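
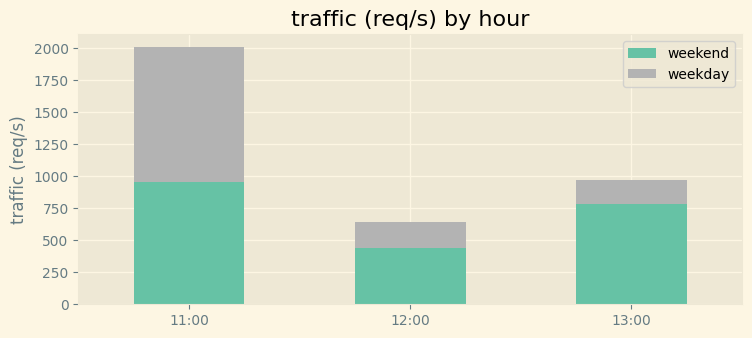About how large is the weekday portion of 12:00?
≈ 200

weekday top ≈ 600, bottom ≈ 400; segment ≈ 200.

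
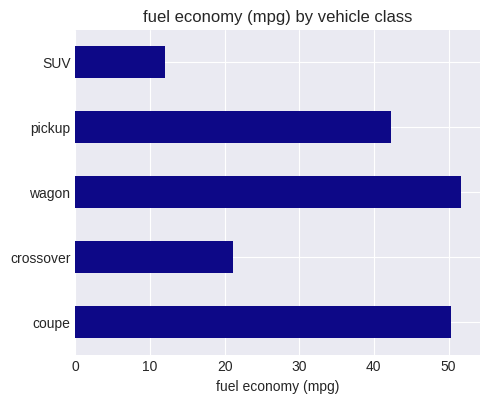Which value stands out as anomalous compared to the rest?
SUV

SUV ≈ 10; the rest sit between ≈ 20 and ≈ 50.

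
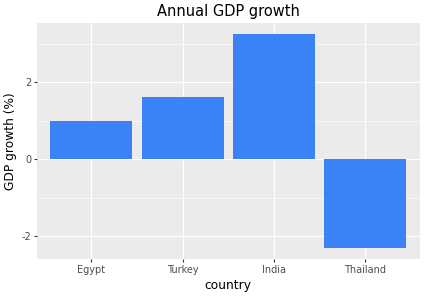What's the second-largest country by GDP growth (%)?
Top 3: India ≈ 3.0, Turkey ≈ 1.5, Egypt ≈ 1.0.

Turkey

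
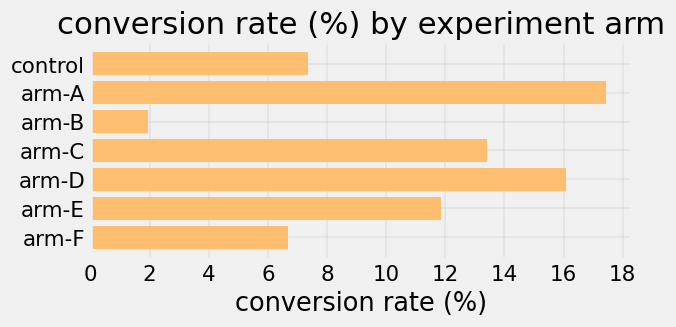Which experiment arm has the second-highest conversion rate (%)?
Top 3: arm-A ≈ 18, arm-D ≈ 16, arm-C ≈ 14.

arm-D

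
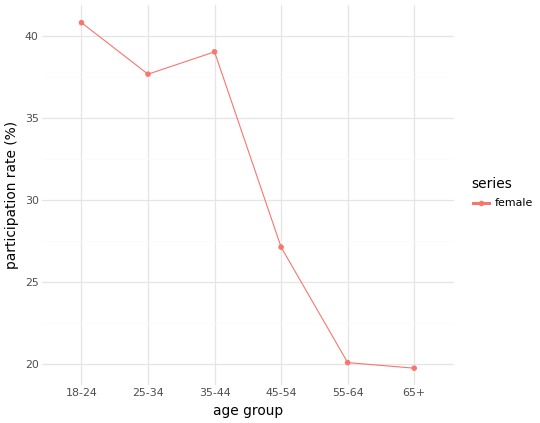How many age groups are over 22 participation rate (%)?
Above 22: 18-24, 25-34, 35-44, 45-54.

4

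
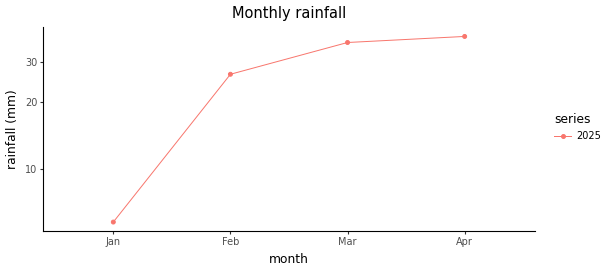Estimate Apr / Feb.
≈ 1.6×

Apr ≈ 40, Feb ≈ 25; 40/25 ≈ 1.6.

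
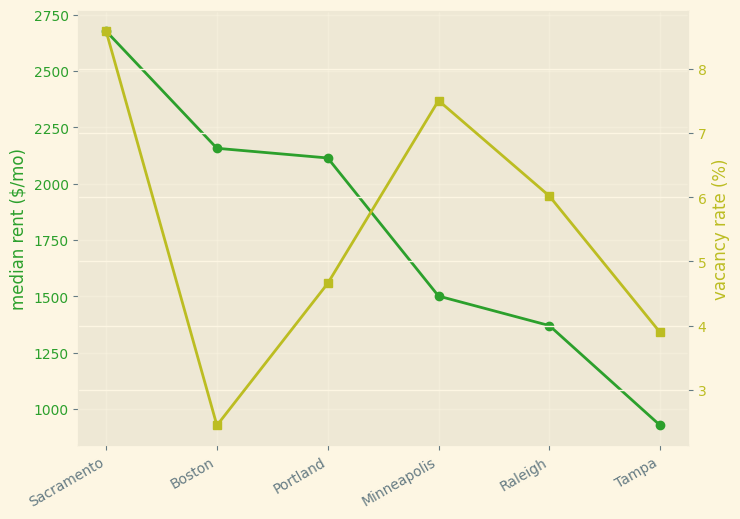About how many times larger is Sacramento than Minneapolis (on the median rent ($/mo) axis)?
≈ 1.62×

Sacramento ≈ 2600, Minneapolis ≈ 1600; 2600/1600 ≈ 1.62.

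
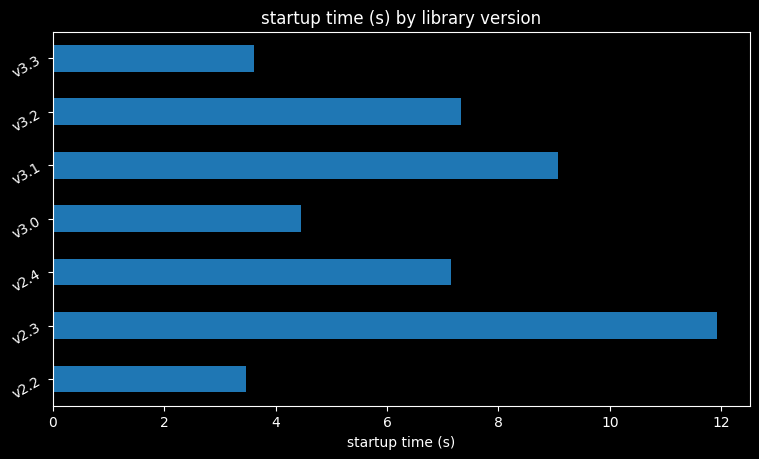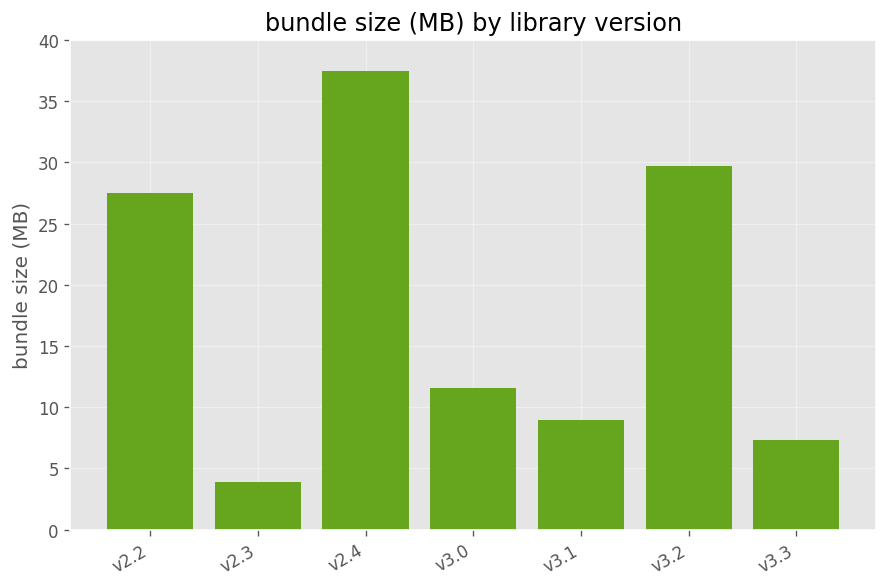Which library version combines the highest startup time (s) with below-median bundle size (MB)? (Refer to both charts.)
v2.3

Chart 2 median bundle size (MB) ≈ 10; below-median library versions: v2.3, v3.1, v3.3. Among those, v2.3 has the highest startup time (s) (≈ 12).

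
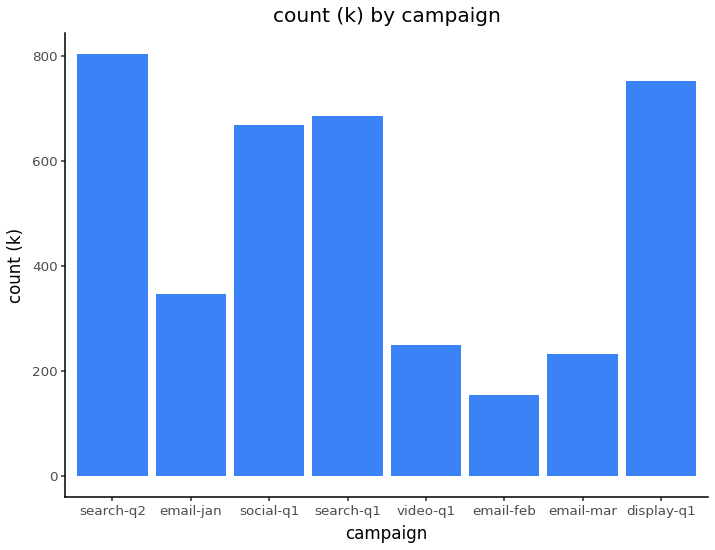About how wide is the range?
Max search-q2 ≈ 800, min email-feb ≈ 200; range ≈ 600.

≈ 600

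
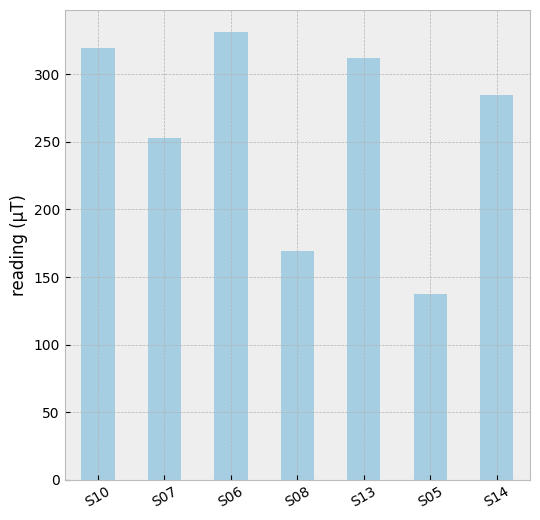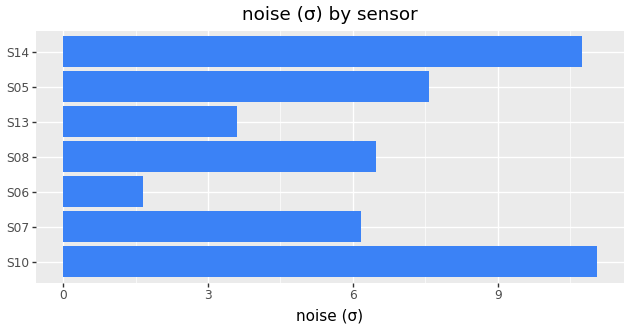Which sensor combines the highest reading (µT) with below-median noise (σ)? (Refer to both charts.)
Chart 2 median noise (σ) ≈ 6; below-median sensors: S07, S06, S13. Among those, S06 has the highest reading (µT) (≈ 350).

S06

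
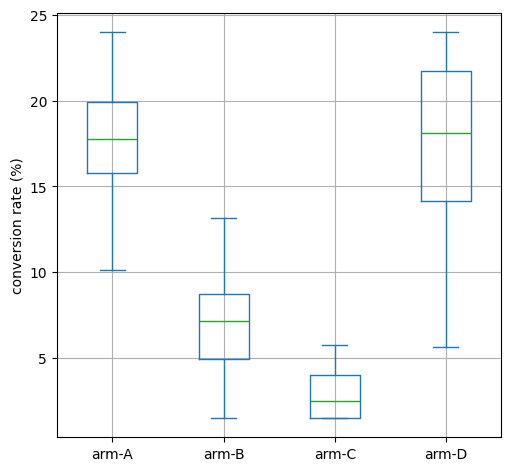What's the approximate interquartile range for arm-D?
Q3 ≈ 22, Q1 ≈ 14; IQR ≈ 8.

≈ 8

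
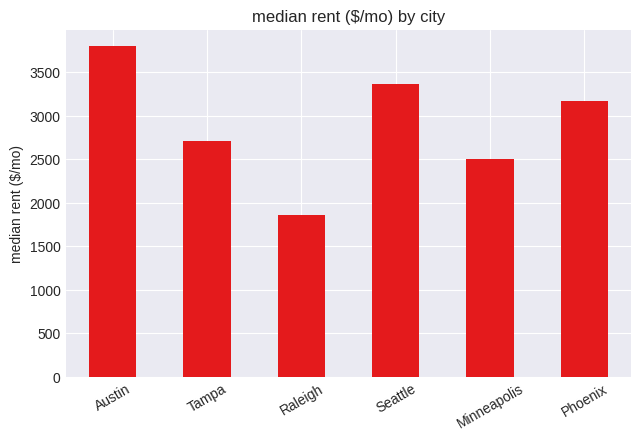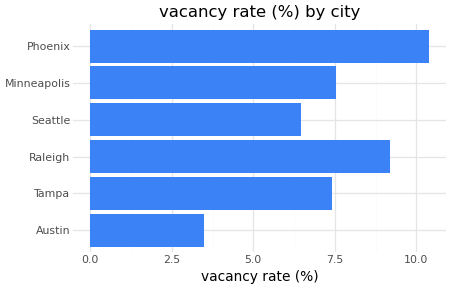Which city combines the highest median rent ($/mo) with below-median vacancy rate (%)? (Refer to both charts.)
Chart 2 median vacancy rate (%) ≈ 7; below-median cities: Austin, Tampa, Seattle. Among those, Austin has the highest median rent ($/mo) (≈ 4000).

Austin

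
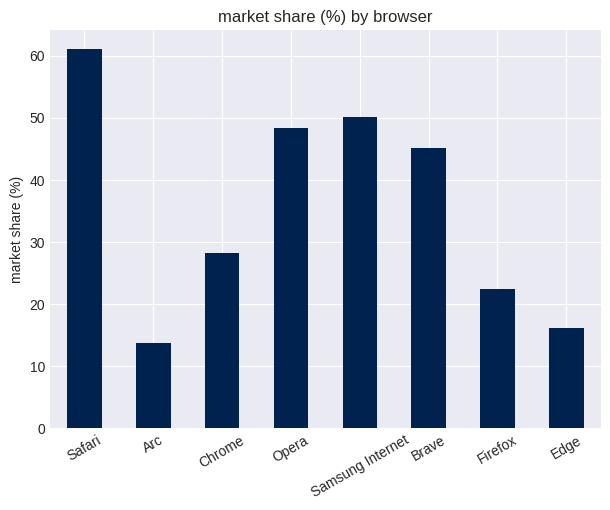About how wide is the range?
Max Safari ≈ 60, min Arc ≈ 10; range ≈ 50.

≈ 50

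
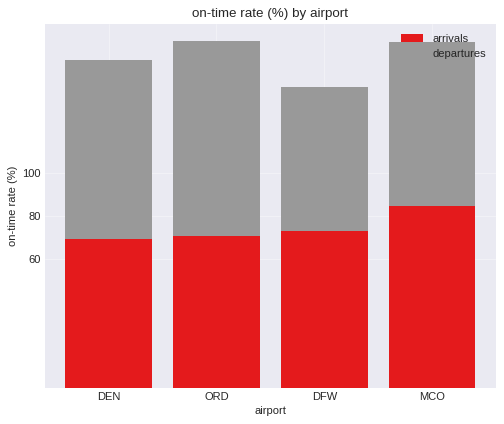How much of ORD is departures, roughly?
departures top ≈ 160, bottom ≈ 80; segment ≈ 80.

≈ 80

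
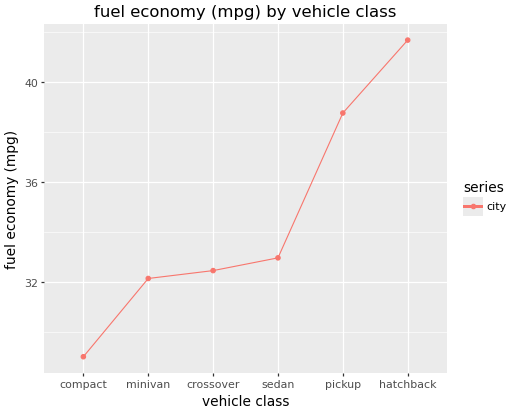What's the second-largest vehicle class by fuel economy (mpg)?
pickup

Top 3: hatchback ≈ 42, pickup ≈ 38, sedan ≈ 32.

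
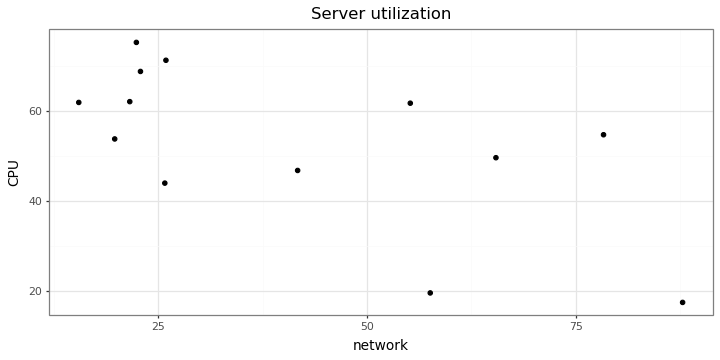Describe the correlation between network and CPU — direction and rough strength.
negative, moderate

Points are negatively correlated; moderate (|r| ≈ 0.6).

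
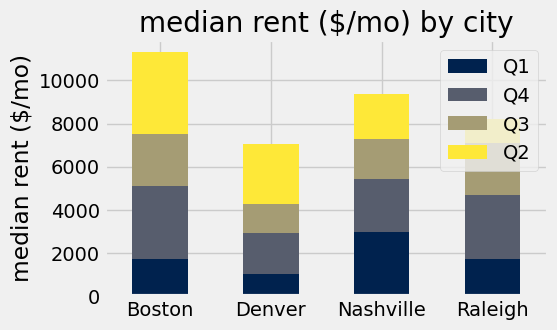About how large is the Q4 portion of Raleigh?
≈ 3000

Q4 top ≈ 5000, bottom ≈ 2000; segment ≈ 3000.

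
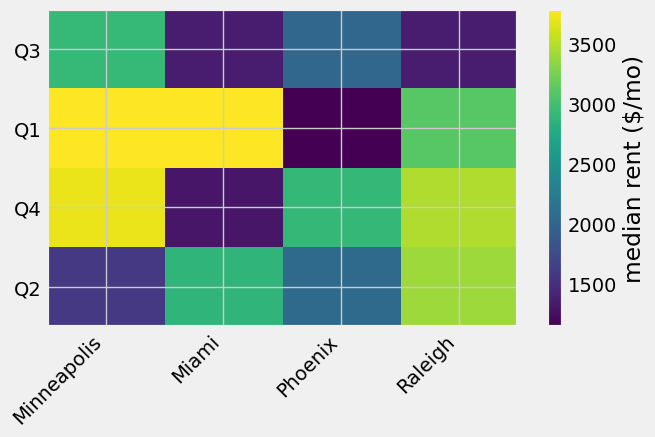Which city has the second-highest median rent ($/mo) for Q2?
Miami

Top 3 for Q2: Raleigh ≈ 3500, Miami ≈ 3000, Phoenix ≈ 2000.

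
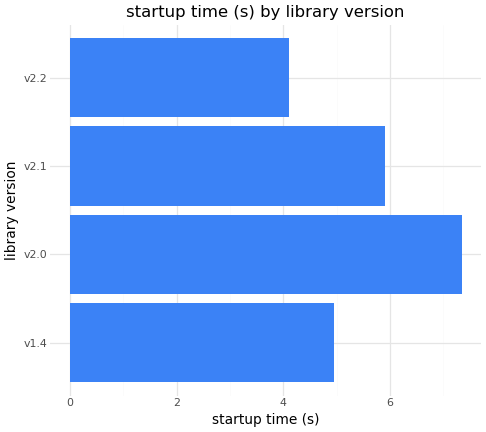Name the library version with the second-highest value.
v2.1

Top 3: v2.0 ≈ 7, v2.1 ≈ 6, v1.4 ≈ 5.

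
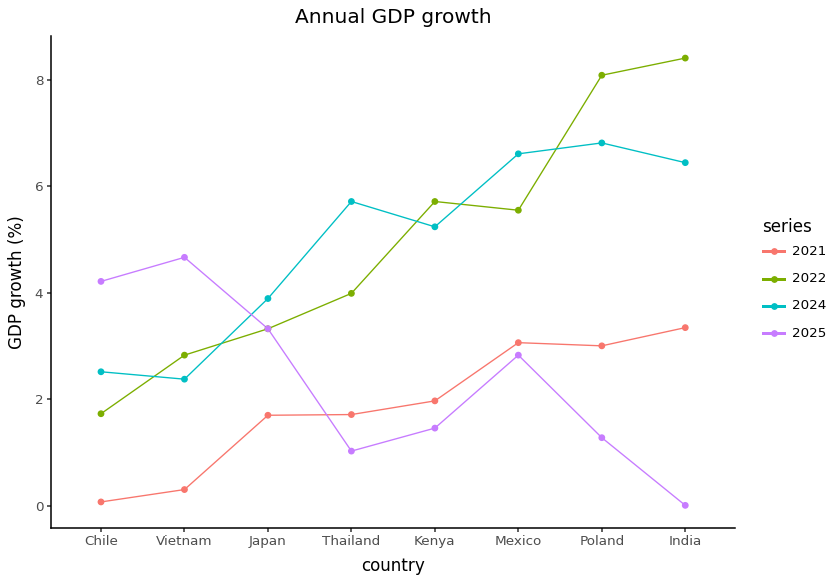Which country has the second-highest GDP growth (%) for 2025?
Top 3 for 2025: Vietnam ≈ 5, Chile ≈ 4, Japan ≈ 3.

Chile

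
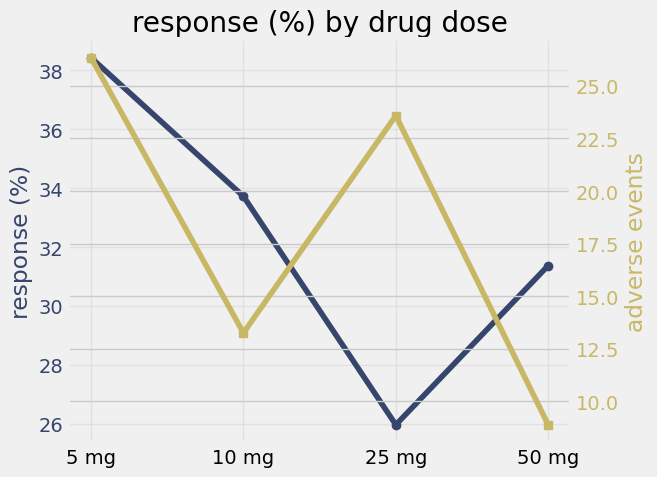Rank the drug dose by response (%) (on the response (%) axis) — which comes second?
10 mg

Top 3 (on the response (%) axis): 5 mg ≈ 38, 10 mg ≈ 34, 50 mg ≈ 32.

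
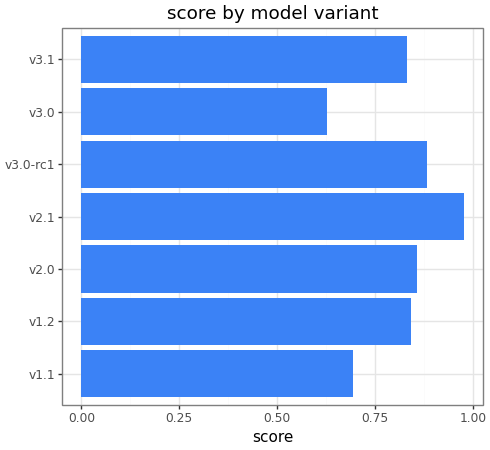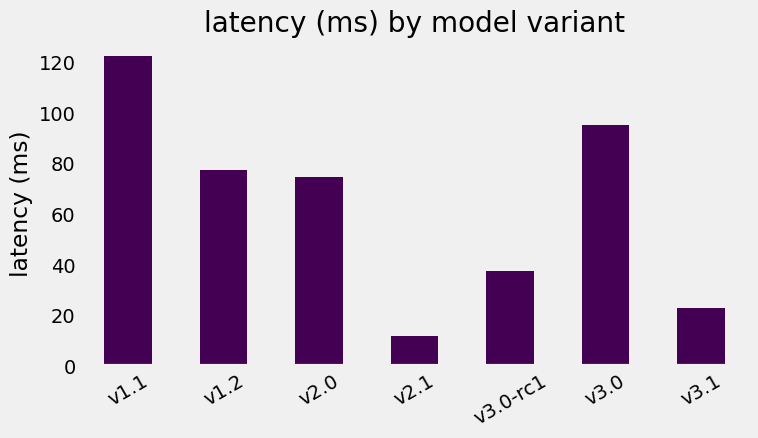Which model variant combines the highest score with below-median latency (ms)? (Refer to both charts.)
v2.1

Chart 2 median latency (ms) ≈ 80; below-median model variants: v2.1, v3.0-rc1, v3.1. Among those, v2.1 has the highest score (≈ 1).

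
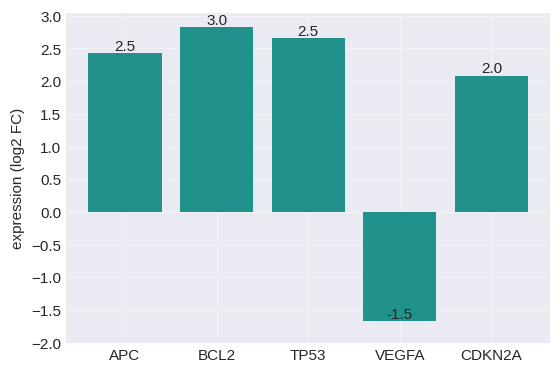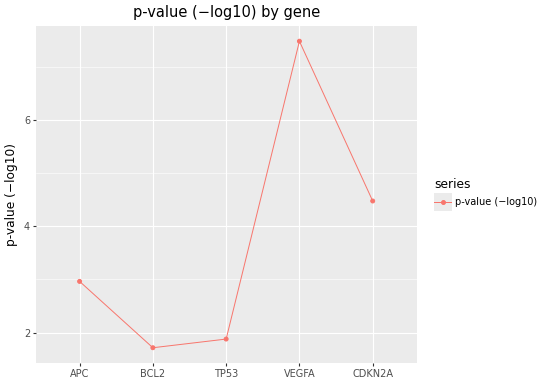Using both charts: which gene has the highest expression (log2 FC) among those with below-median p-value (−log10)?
BCL2

Chart 2 median p-value (−log10) ≈ 3; below-median genes: BCL2, TP53. Among those, BCL2 has the highest expression (log2 FC) (≈ 3).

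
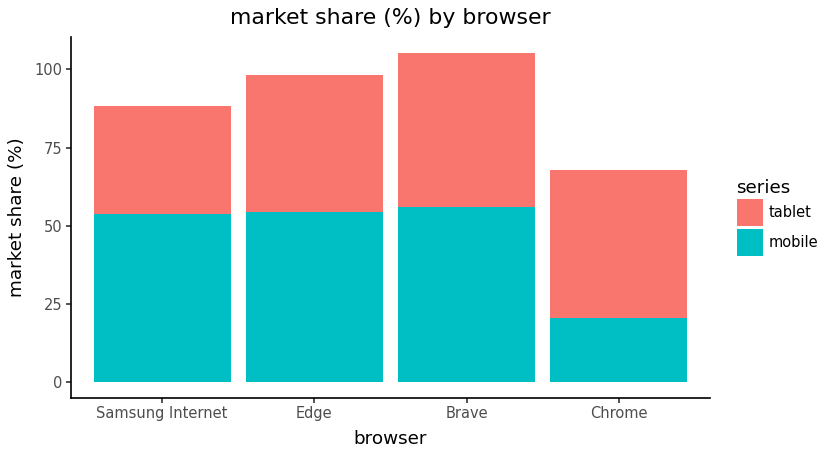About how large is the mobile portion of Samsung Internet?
mobile top ≈ 50, bottom ≈ 0; segment ≈ 50.

≈ 50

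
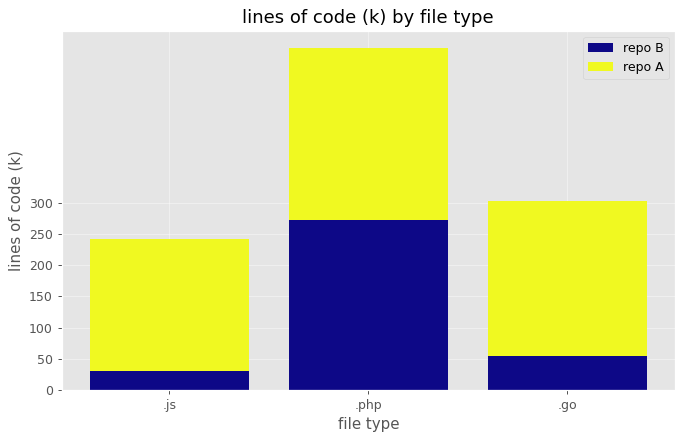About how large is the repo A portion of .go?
repo A top ≈ 300, bottom ≈ 50; segment ≈ 250.

≈ 250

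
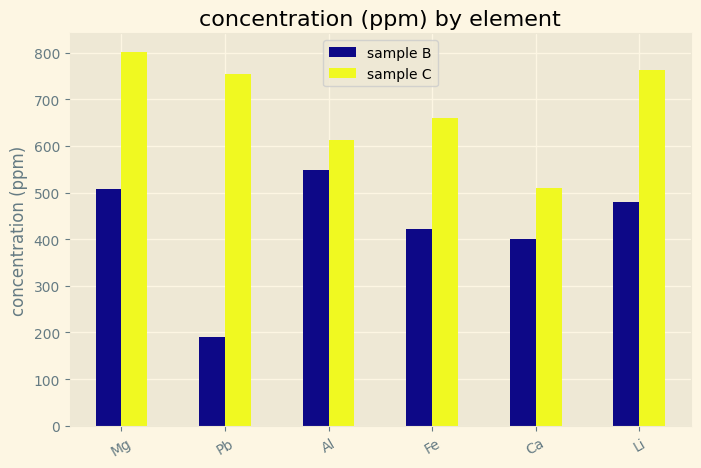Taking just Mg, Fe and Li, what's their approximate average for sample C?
≈ 767

(800 + 700 + 800) / 3 ≈ 767.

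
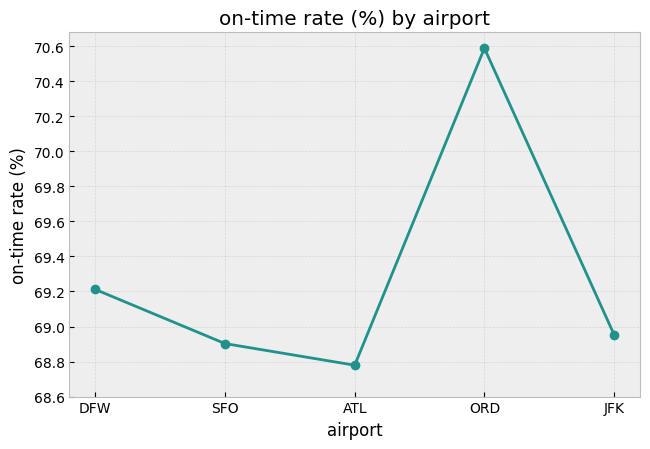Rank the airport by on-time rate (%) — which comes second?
DFW

Top 3: ORD ≈ 70.6, DFW ≈ 69.2, JFK ≈ 69.0.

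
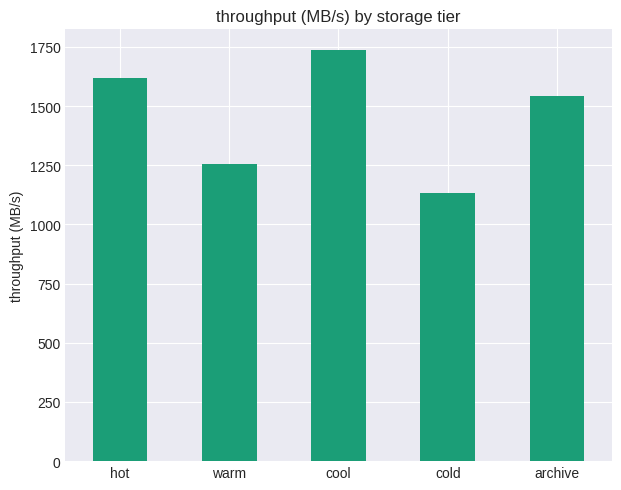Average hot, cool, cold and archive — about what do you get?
(1600 + 1800 + 1200 + 1600) / 4 ≈ 1550.

≈ 1550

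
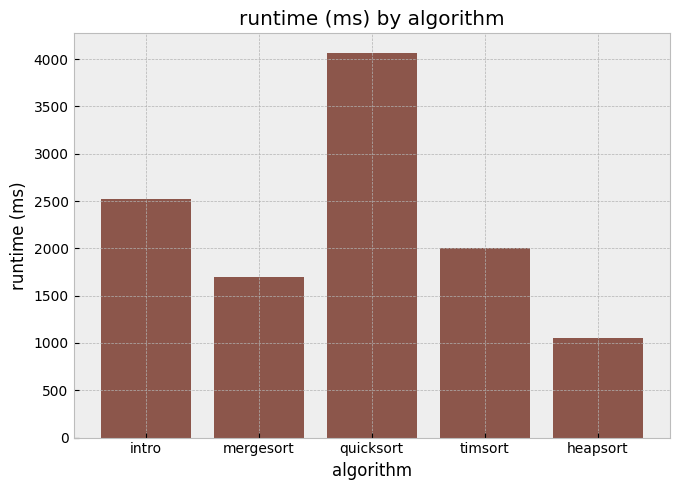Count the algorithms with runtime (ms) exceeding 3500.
Above 3500: quicksort.

1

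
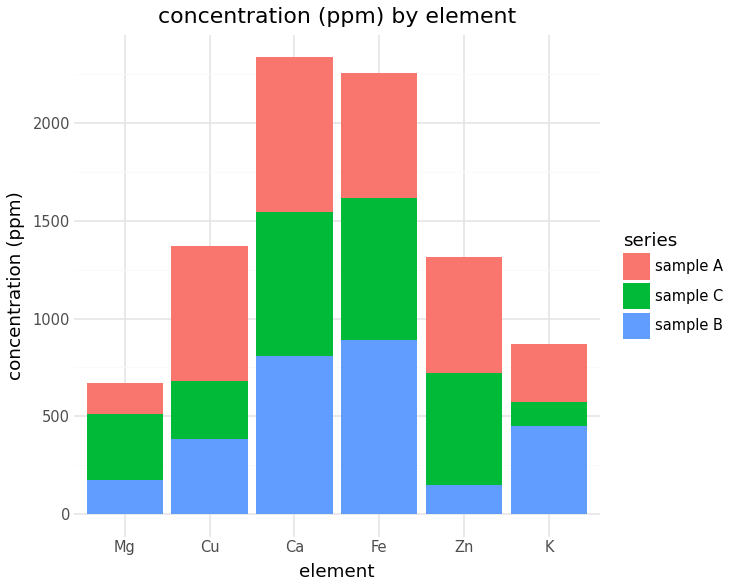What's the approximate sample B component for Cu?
sample B top ≈ 400, bottom ≈ 0; segment ≈ 400.

≈ 400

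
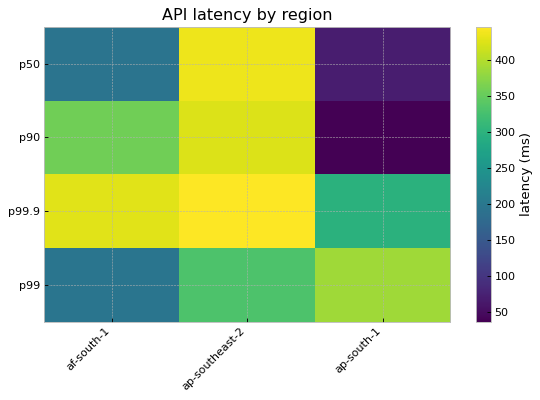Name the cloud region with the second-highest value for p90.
Top 3 for p90: ap-southeast-2 ≈ 400, af-south-1 ≈ 350, ap-south-1 ≈ 50.

af-south-1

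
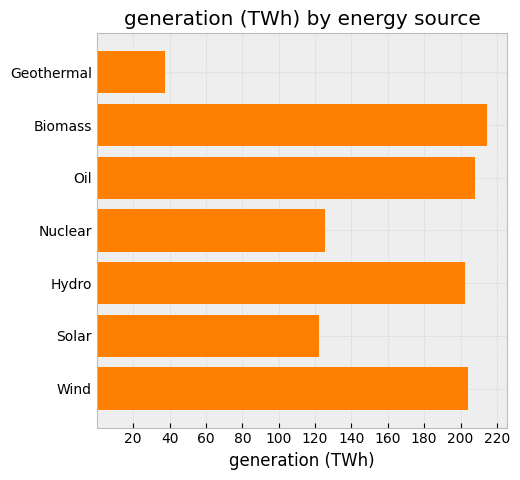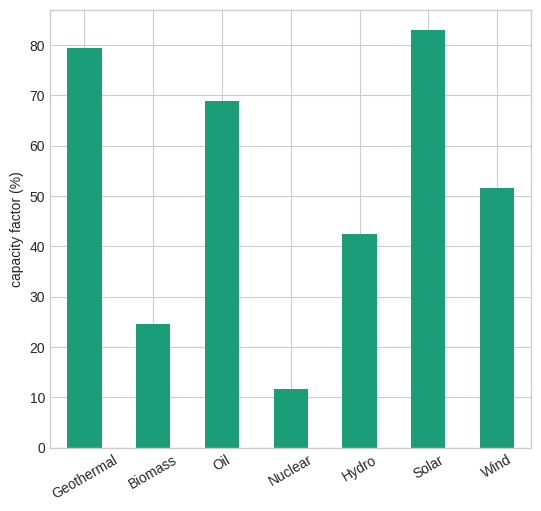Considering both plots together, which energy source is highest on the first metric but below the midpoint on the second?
Chart 2 median capacity factor (%) ≈ 50; below-median energy sources: Biomass, Nuclear, Hydro. Among those, Biomass has the highest generation (TWh) (≈ 220).

Biomass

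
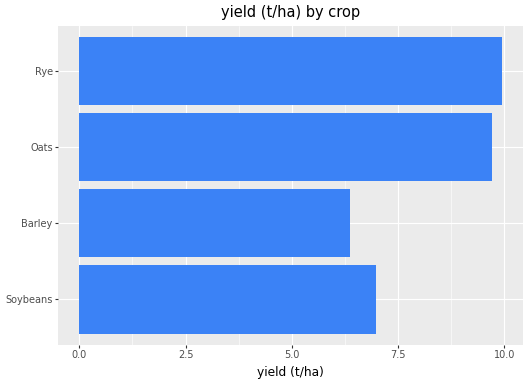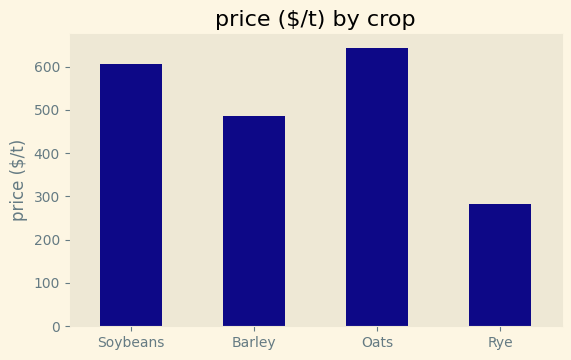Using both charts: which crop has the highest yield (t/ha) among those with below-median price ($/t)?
Chart 2 median price ($/t) ≈ 500; below-median crops: Barley, Rye. Among those, Rye has the highest yield (t/ha) (≈ 10).

Rye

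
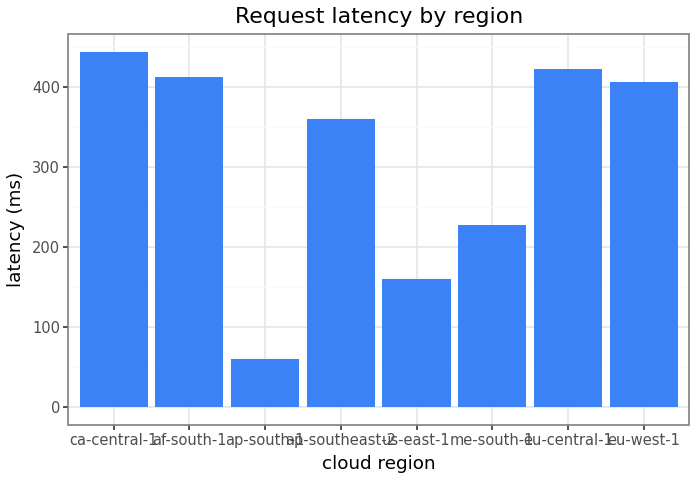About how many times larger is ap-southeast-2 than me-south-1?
≈ 1.4×

ap-southeast-2 ≈ 350, me-south-1 ≈ 250; 350/250 ≈ 1.4.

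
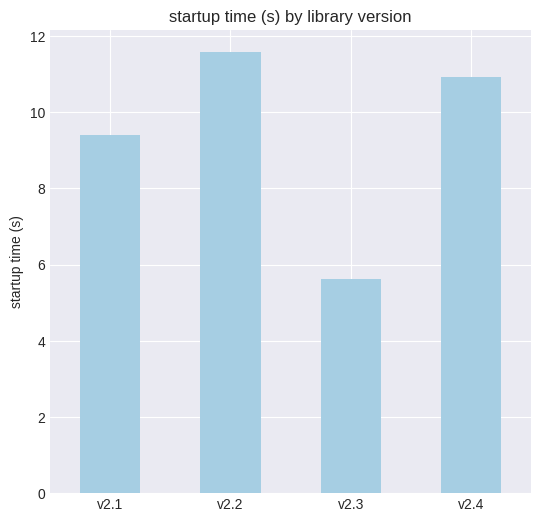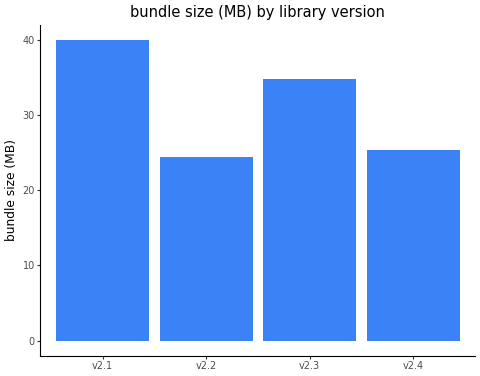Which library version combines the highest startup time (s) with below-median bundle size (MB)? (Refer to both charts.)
v2.2

Chart 2 median bundle size (MB) ≈ 30; below-median library versions: v2.2, v2.4. Among those, v2.2 has the highest startup time (s) (≈ 12).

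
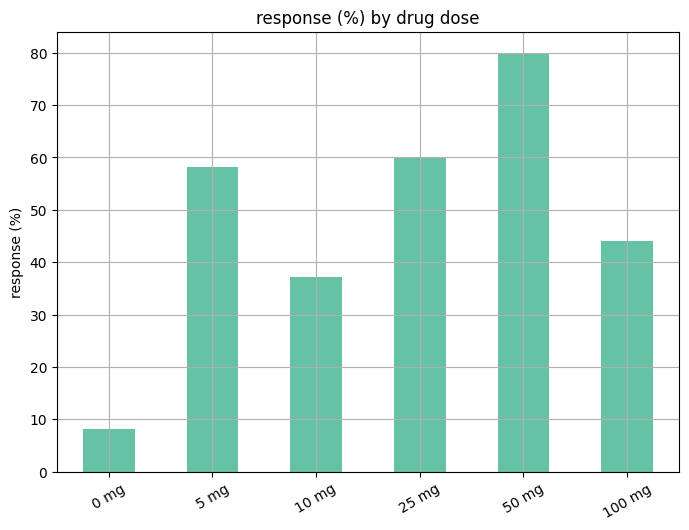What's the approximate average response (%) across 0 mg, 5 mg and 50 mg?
(10 + 60 + 80) / 3 ≈ 50.

≈ 50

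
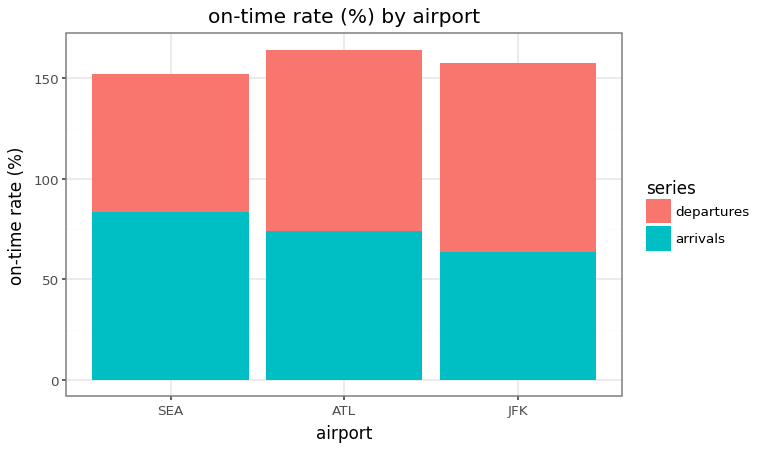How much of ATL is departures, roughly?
≈ 80

departures top ≈ 160, bottom ≈ 80; segment ≈ 80.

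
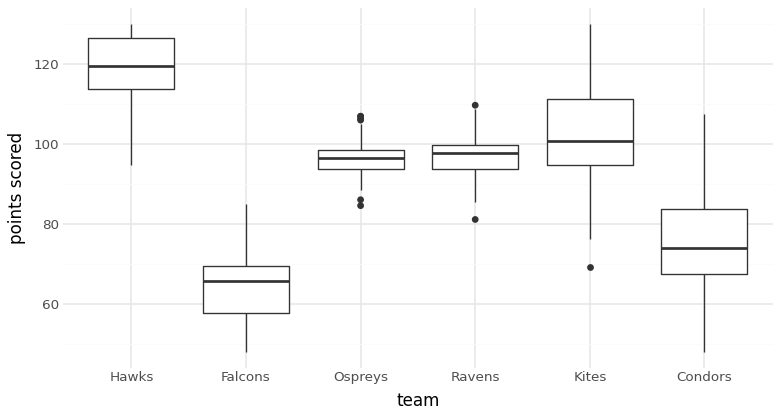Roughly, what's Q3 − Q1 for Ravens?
≈ 5

Q3 ≈ 100, Q1 ≈ 95; IQR ≈ 5.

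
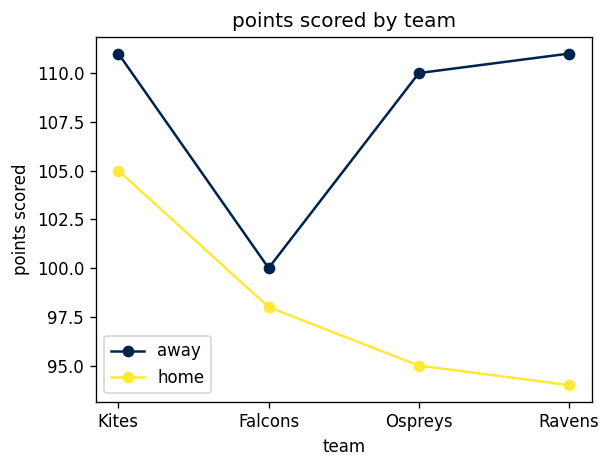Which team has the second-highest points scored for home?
Falcons

Top 3 for home: Kites ≈ 104, Falcons ≈ 98, Ospreys ≈ 96.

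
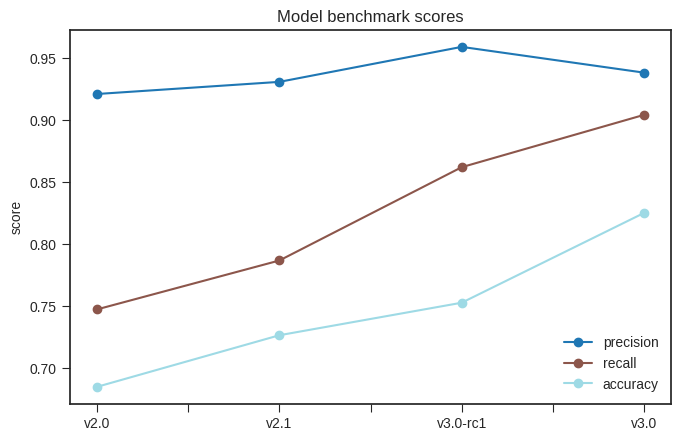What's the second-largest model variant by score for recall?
Top 3 for recall: v3.0 ≈ 0.90, v3.0-rc1 ≈ 0.85, v2.1 ≈ 0.80.

v3.0-rc1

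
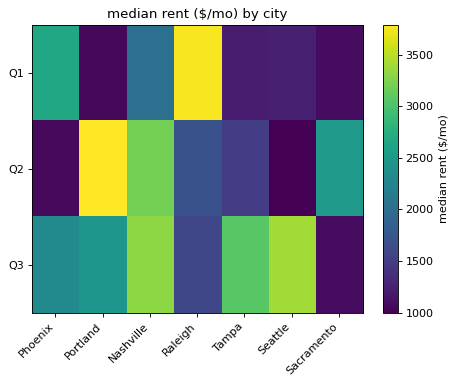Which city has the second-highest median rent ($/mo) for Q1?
Phoenix

Top 3 for Q1: Raleigh ≈ 4000, Phoenix ≈ 2500, Nashville ≈ 2000.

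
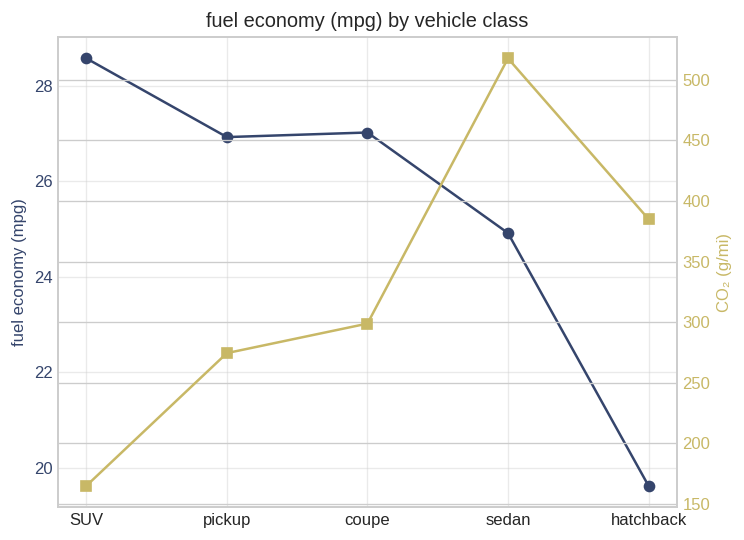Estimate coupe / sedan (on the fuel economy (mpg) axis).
≈ 1.08×

coupe ≈ 27, sedan ≈ 25; 27/25 ≈ 1.08.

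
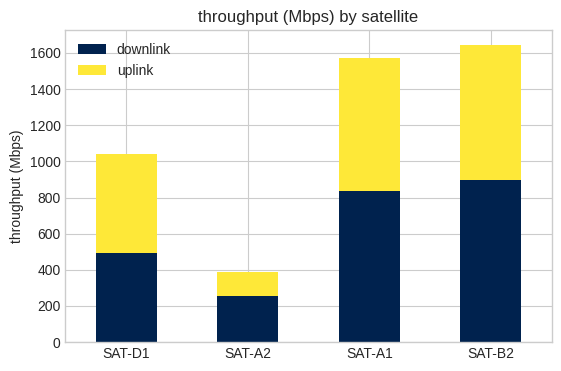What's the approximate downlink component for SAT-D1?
downlink top ≈ 400, bottom ≈ 0; segment ≈ 400.

≈ 400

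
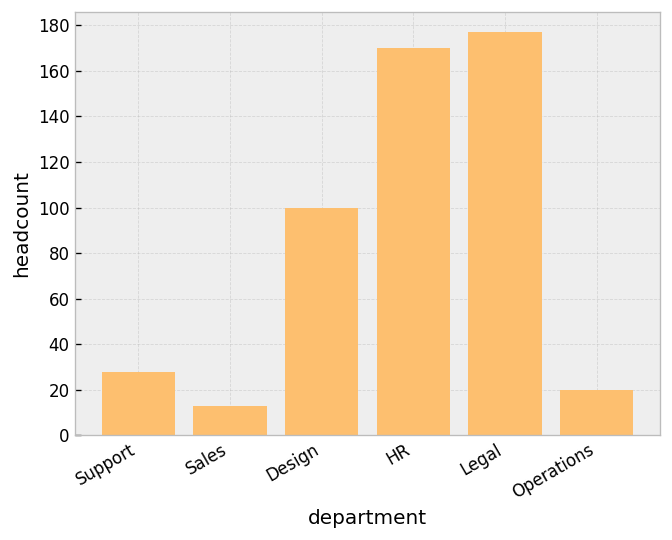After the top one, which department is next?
Top 3: Legal ≈ 180, HR ≈ 160, Design ≈ 100.

HR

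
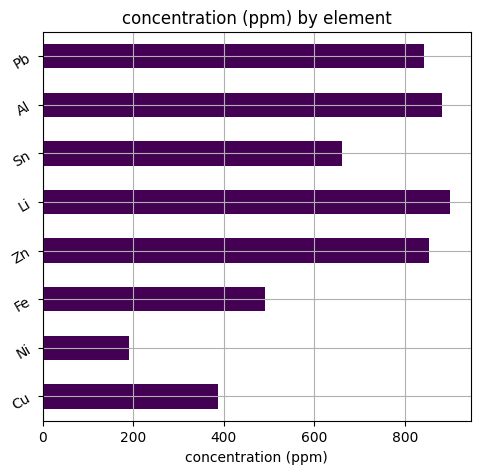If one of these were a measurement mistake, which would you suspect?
Ni ≈ 200; the rest sit between ≈ 400 and ≈ 900.

Ni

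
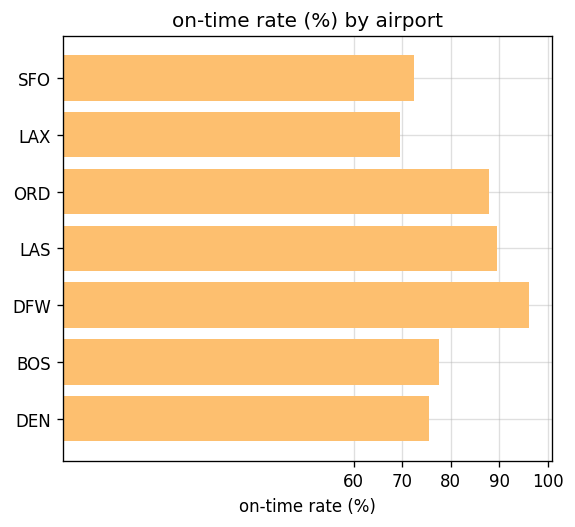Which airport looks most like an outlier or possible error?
DFW ≈ 100; the rest sit between ≈ 70 and ≈ 90.

DFW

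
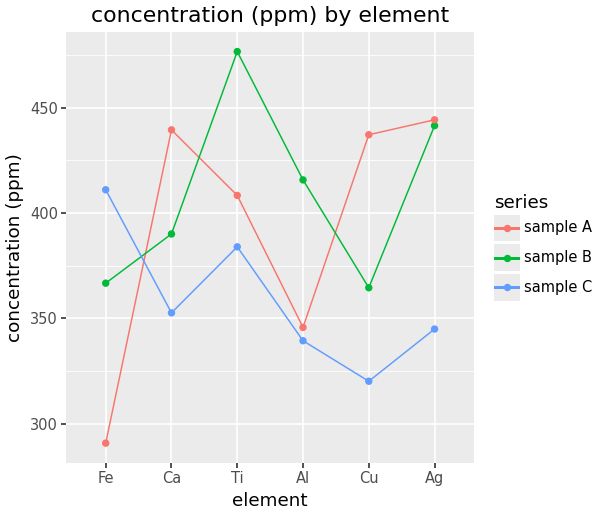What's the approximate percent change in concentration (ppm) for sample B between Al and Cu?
Al ≈ 420, Cu ≈ 360; (360 − 420) / 420 ≈ -14.3%.

≈ -14.3%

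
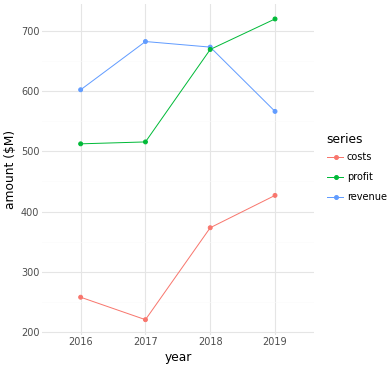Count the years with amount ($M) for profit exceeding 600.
2

Above 600: 2018, 2019.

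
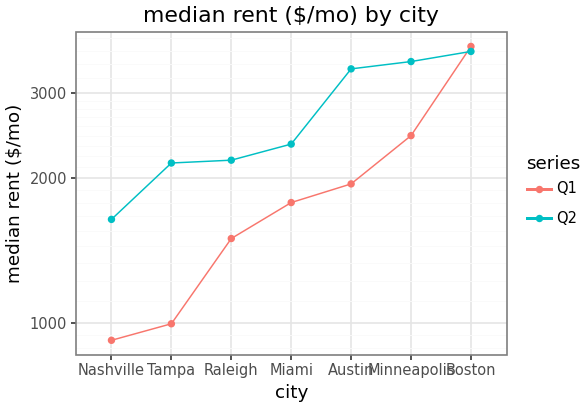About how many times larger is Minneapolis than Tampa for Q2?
≈ 1.75×

Minneapolis ≈ 3500, Tampa ≈ 2000; 3500/2000 ≈ 1.75.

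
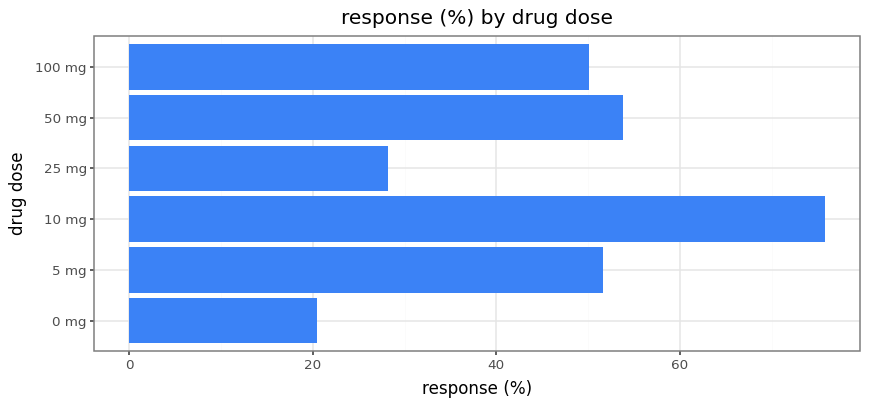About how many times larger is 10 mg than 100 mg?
≈ 1.6×

10 mg ≈ 80, 100 mg ≈ 50; 80/50 ≈ 1.6.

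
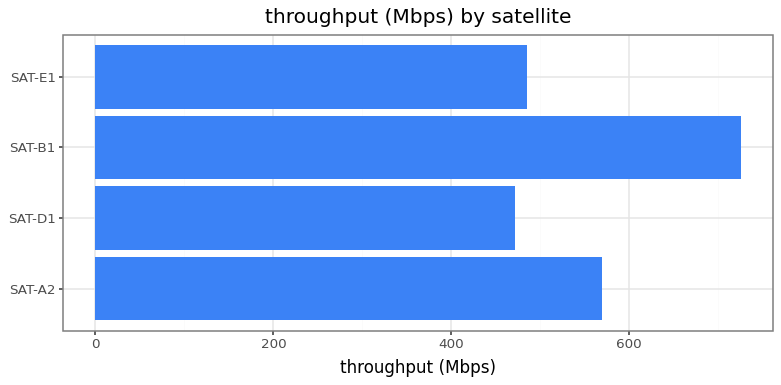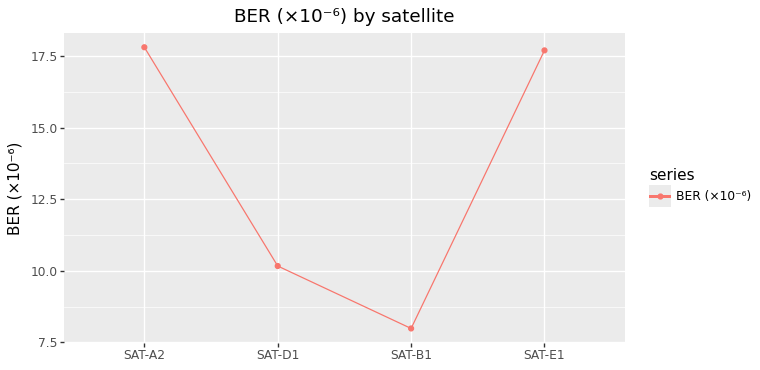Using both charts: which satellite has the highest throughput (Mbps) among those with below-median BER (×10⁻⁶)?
SAT-B1

Chart 2 median BER (×10⁻⁶) ≈ 14; below-median satellites: SAT-D1, SAT-B1. Among those, SAT-B1 has the highest throughput (Mbps) (≈ 700).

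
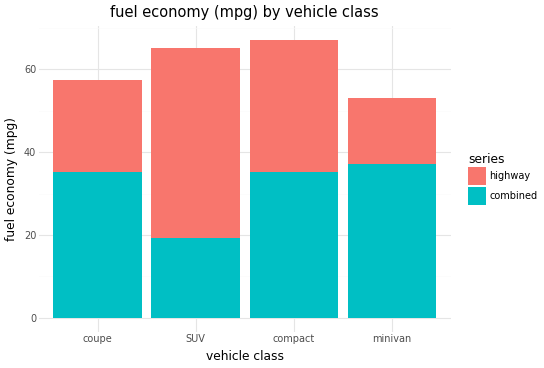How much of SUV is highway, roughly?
highway top ≈ 70, bottom ≈ 20; segment ≈ 50.

≈ 50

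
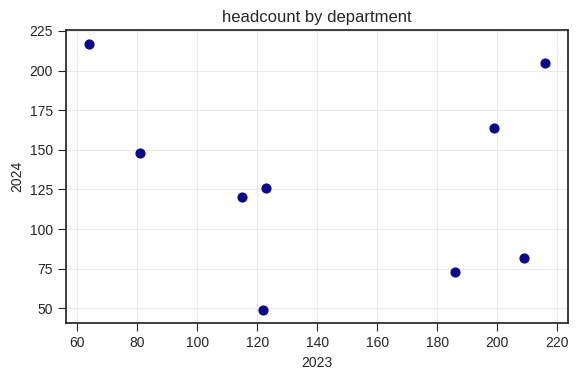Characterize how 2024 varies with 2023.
no clear correlation

Points are roughly uncorrelated; weak (|r| ≈ 0.2).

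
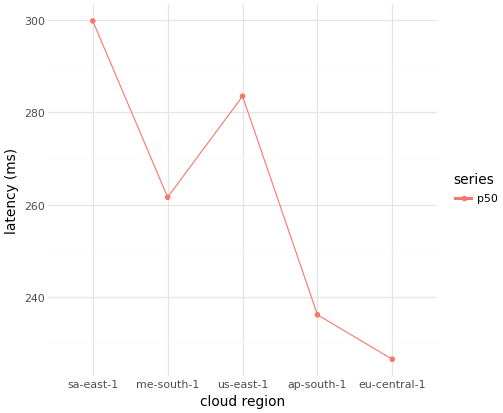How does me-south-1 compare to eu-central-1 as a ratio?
me-south-1 ≈ 260, eu-central-1 ≈ 230; 260/230 ≈ 1.13.

≈ 1.13×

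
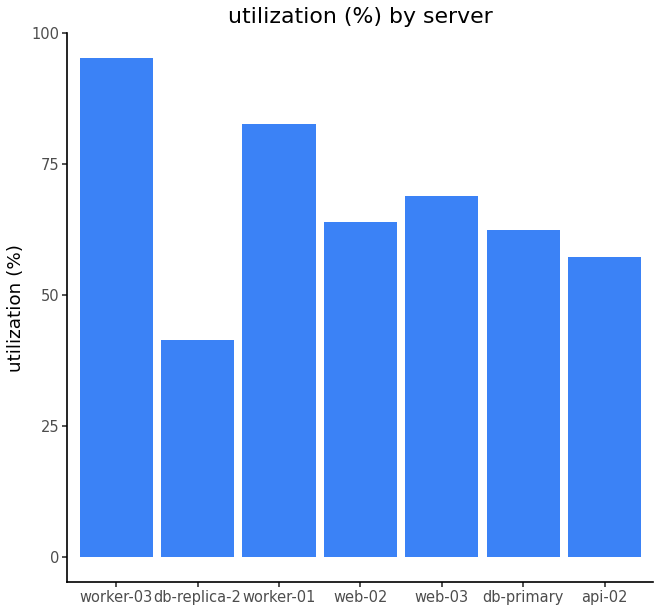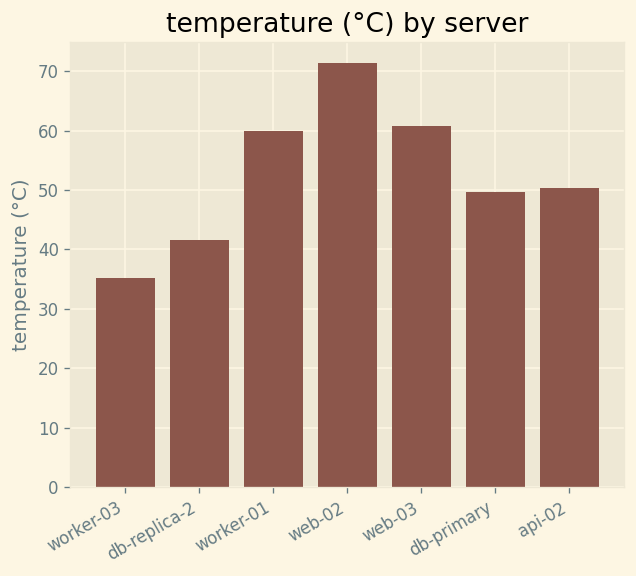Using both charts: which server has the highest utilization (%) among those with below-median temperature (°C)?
Chart 2 median temperature (°C) ≈ 50; below-median servers: worker-03, db-replica-2, db-primary. Among those, worker-03 has the highest utilization (%) (≈ 100).

worker-03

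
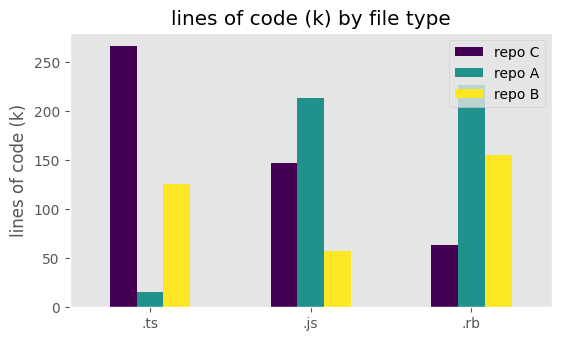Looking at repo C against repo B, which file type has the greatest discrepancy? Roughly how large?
.ts, ≈ 150 k

.ts: repo C ≈ 275, repo B ≈ 125 → gap ≈ 150. Next-largest (.rb) is only ≈ 75.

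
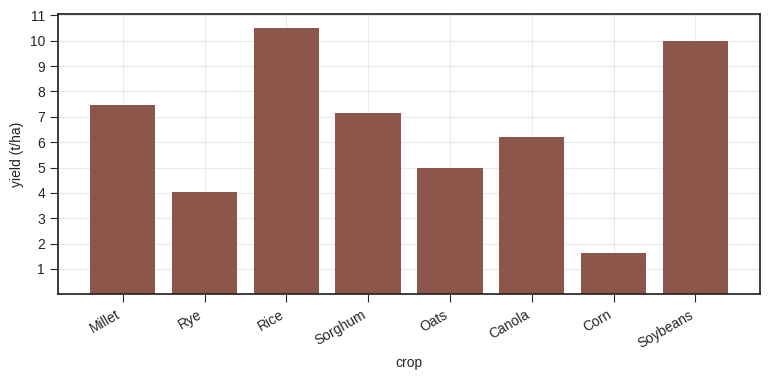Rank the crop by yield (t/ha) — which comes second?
Soybeans

Top 3: Rice ≈ 11, Soybeans ≈ 10, Millet ≈ 7.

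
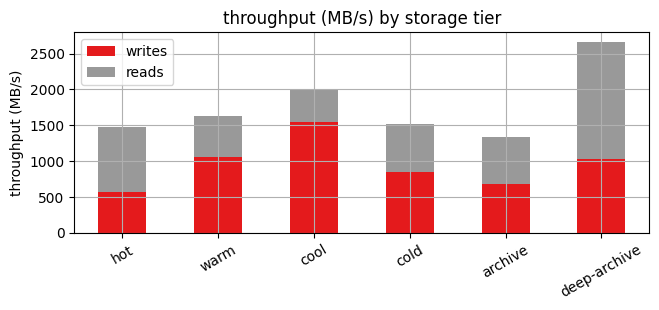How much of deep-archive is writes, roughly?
writes top ≈ 1000, bottom ≈ 0; segment ≈ 1000.

≈ 1000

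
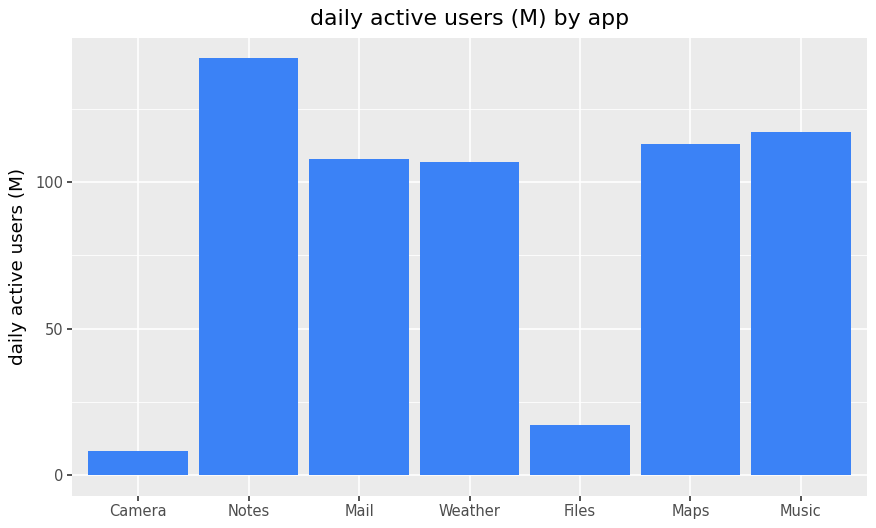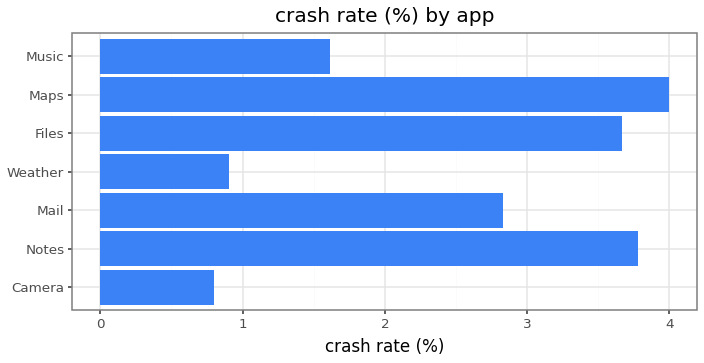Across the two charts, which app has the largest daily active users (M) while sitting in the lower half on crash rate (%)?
Music

Chart 2 median crash rate (%) ≈ 3; below-median apps: Camera, Weather, Music. Among those, Music has the highest daily active users (M) (≈ 120).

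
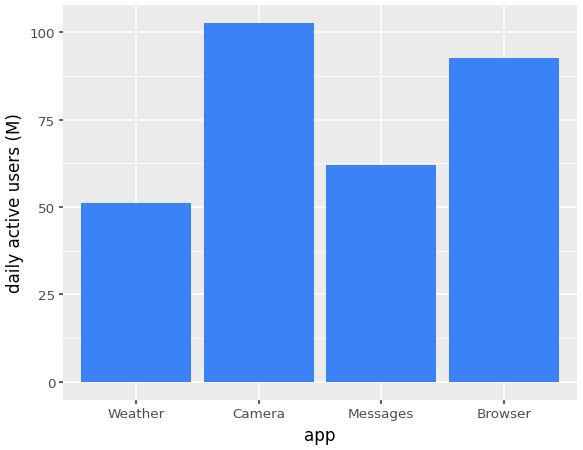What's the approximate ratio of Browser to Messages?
Browser ≈ 90, Messages ≈ 60; 90/60 ≈ 1.5.

≈ 1.5×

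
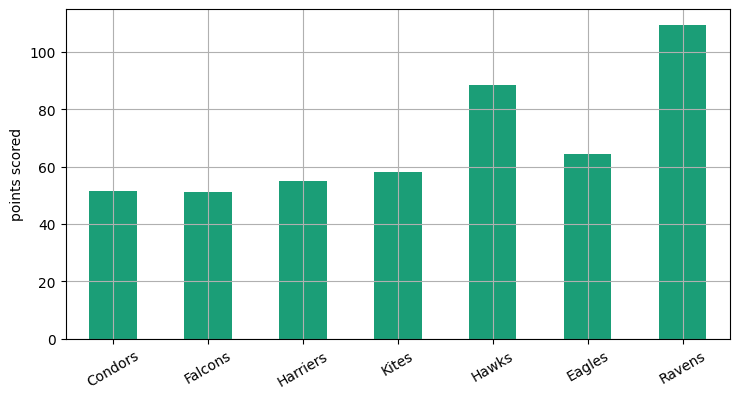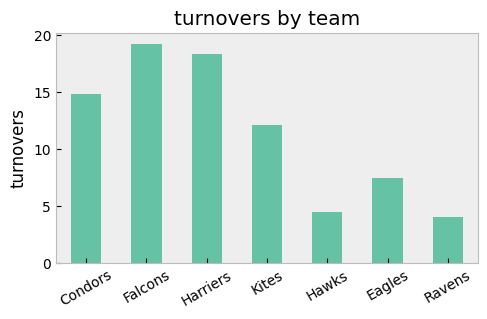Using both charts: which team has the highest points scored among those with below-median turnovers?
Ravens

Chart 2 median turnovers ≈ 12; below-median teams: Hawks, Eagles, Ravens. Among those, Ravens has the highest points scored (≈ 100).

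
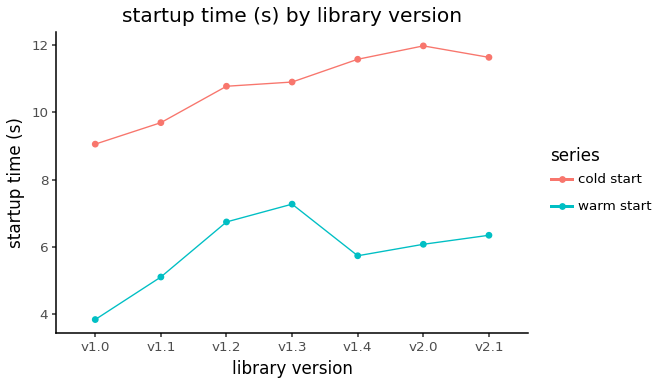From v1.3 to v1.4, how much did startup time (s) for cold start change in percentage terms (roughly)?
v1.3 ≈ 11, v1.4 ≈ 12; (12 − 11) / 11 ≈ +9.1%.

≈ +9.1%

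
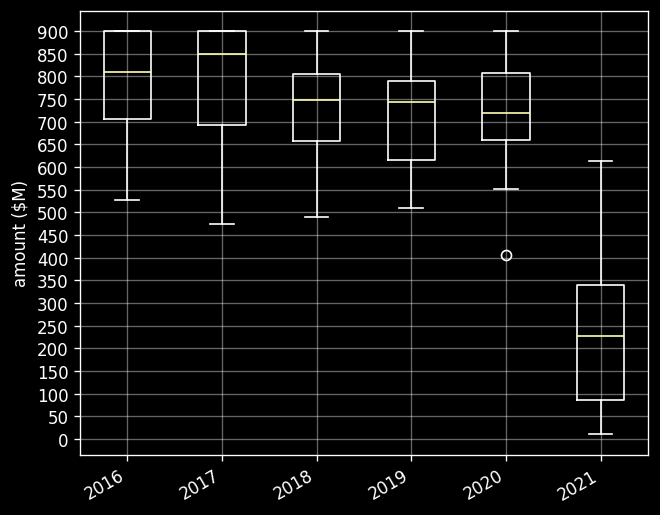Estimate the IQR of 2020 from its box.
Q3 ≈ 800, Q1 ≈ 650; IQR ≈ 150.

≈ 150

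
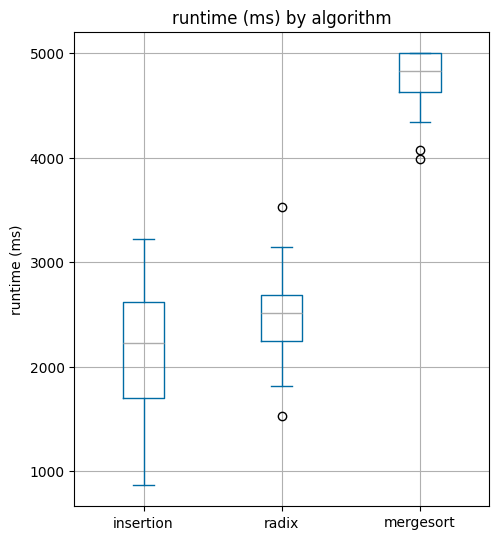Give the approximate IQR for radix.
≈ 500

Q3 ≈ 2500, Q1 ≈ 2000; IQR ≈ 500.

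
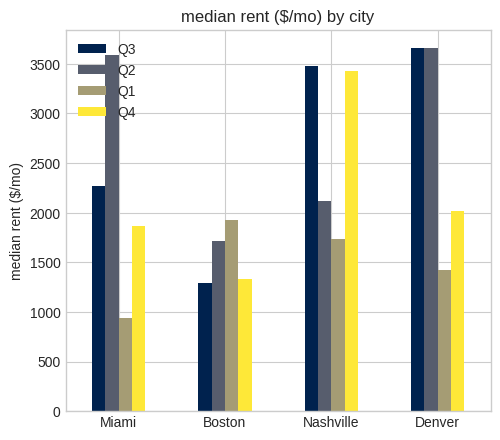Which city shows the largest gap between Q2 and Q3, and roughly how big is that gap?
Nashville, ≈ 1500 $/mo

Nashville: Q2 ≈ 2000, Q3 ≈ 3500 → gap ≈ 1500. Next-largest (Miami) is only ≈ 1000.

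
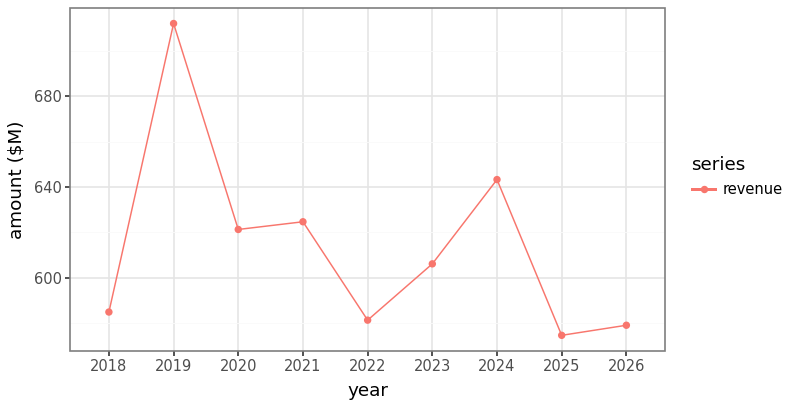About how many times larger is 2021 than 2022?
≈ 1.07×

2021 ≈ 620, 2022 ≈ 580; 620/580 ≈ 1.07.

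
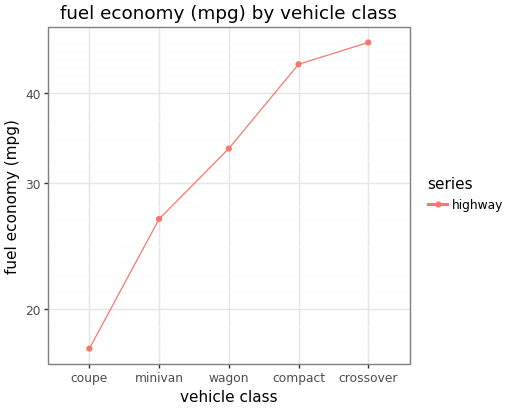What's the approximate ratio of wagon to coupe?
≈ 1.75×

wagon ≈ 35, coupe ≈ 20; 35/20 ≈ 1.75.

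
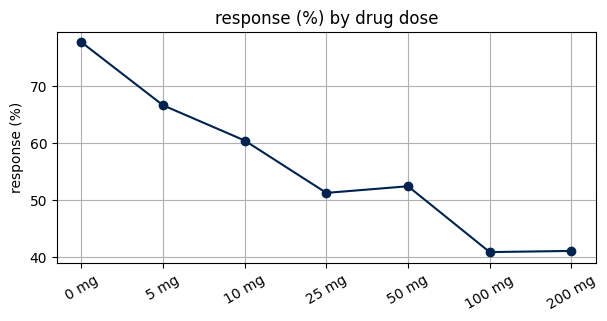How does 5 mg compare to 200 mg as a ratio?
5 mg ≈ 65, 200 mg ≈ 40; 65/40 ≈ 1.62.

≈ 1.62×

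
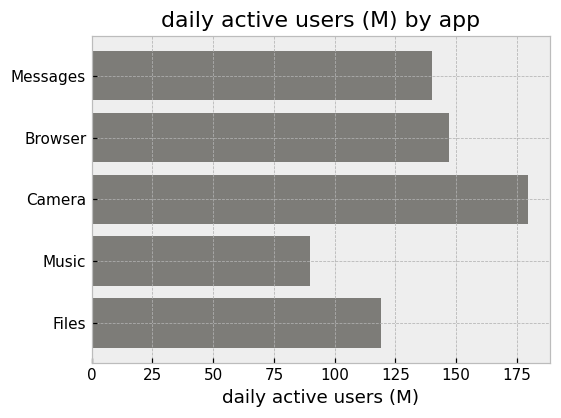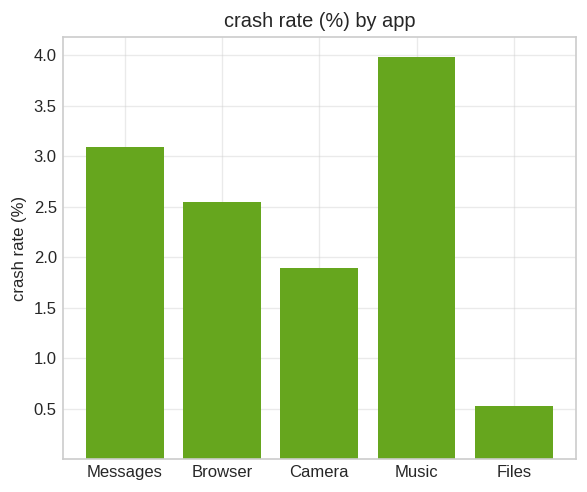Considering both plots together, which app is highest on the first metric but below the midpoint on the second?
Camera

Chart 2 median crash rate (%) ≈ 2.5; below-median apps: Camera, Files. Among those, Camera has the highest daily active users (M) (≈ 180).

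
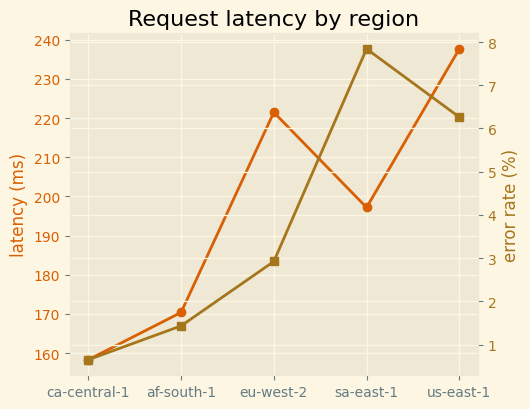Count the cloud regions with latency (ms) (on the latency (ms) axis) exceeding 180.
Above 180: eu-west-2, sa-east-1, us-east-1.

3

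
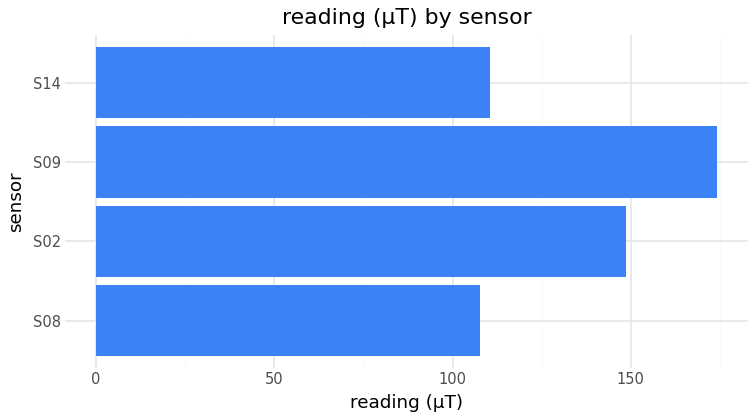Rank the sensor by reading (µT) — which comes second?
S02

Top 3: S09 ≈ 180, S02 ≈ 140, S14 ≈ 120.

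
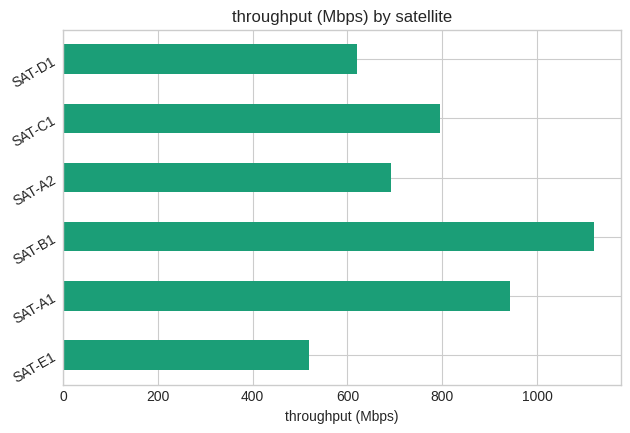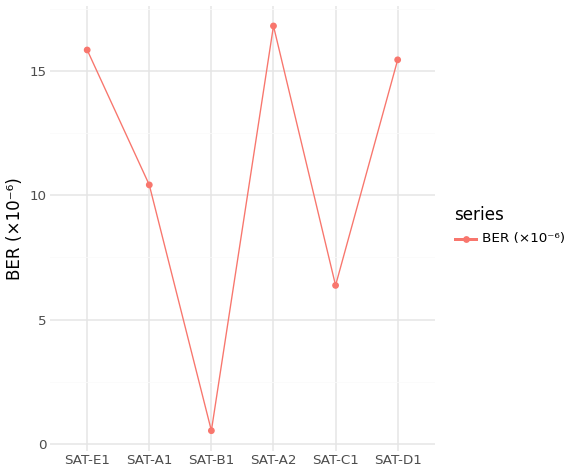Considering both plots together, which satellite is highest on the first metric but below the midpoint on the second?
SAT-B1

Chart 2 median BER (×10⁻⁶) ≈ 12; below-median satellites: SAT-A1, SAT-B1, SAT-C1. Among those, SAT-B1 has the highest throughput (Mbps) (≈ 1200).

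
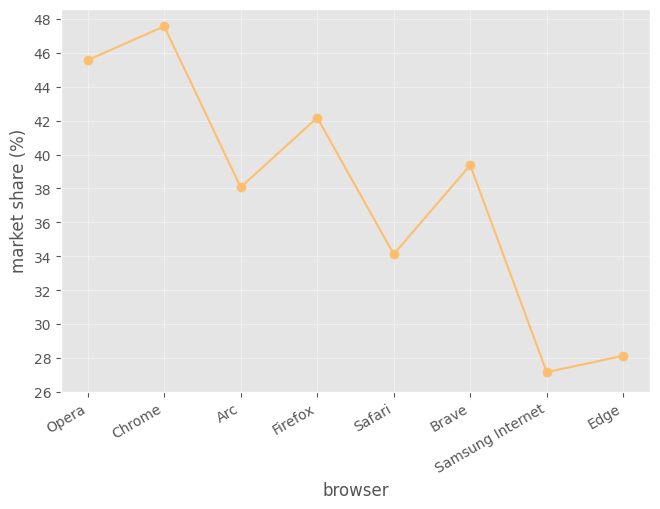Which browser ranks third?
Top 4: Chrome ≈ 48, Opera ≈ 46, Firefox ≈ 42, Brave ≈ 40.

Firefox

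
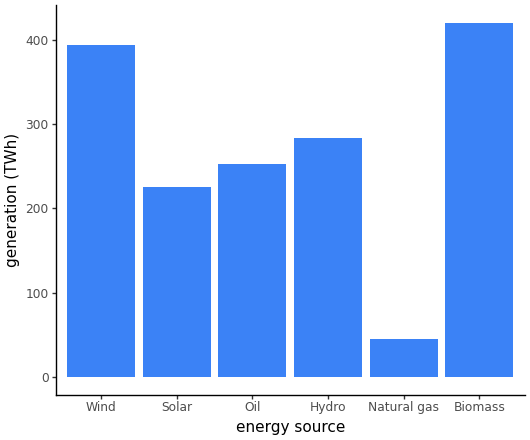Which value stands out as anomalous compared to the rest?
Natural gas

Natural gas ≈ 50; the rest sit between ≈ 200 and ≈ 400.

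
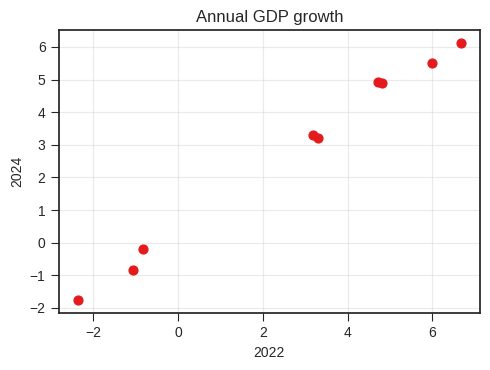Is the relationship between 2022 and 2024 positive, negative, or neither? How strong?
positive, strong

Points are positively correlated; strong (|r| ≈ 1.0).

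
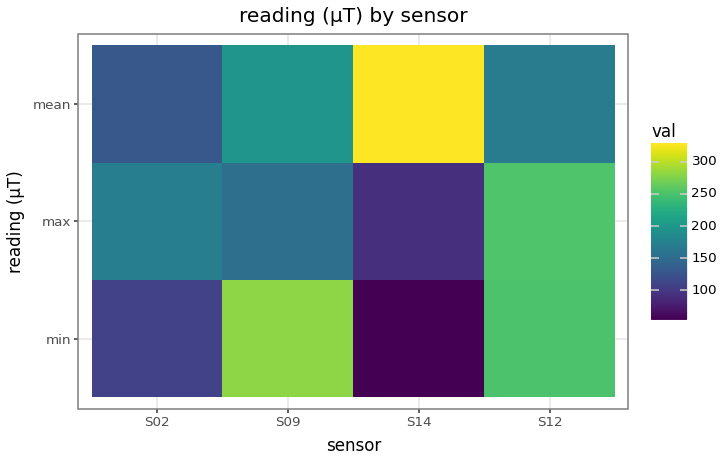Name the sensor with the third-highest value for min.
S02

Top 4 for min: S09 ≈ 275, S12 ≈ 250, S02 ≈ 100, S14 ≈ 50.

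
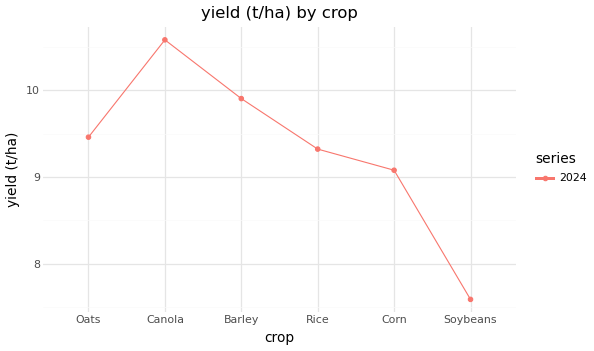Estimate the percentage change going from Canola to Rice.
≈ -9.5%

Canola ≈ 10.5, Rice ≈ 9.5; (9.5 − 10.5) / 10.5 ≈ -9.5%.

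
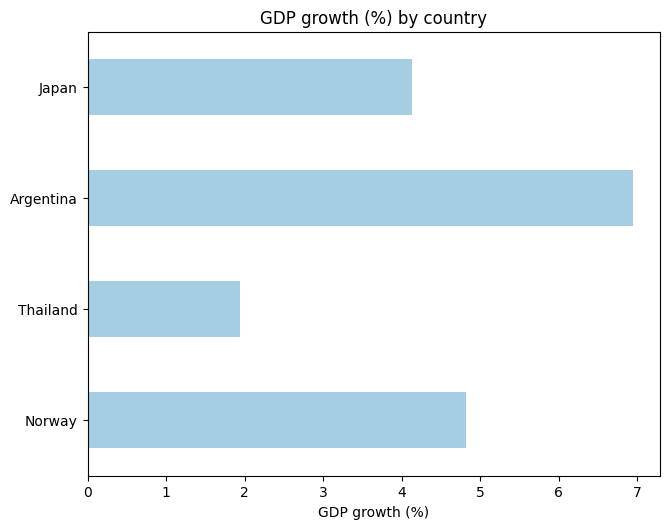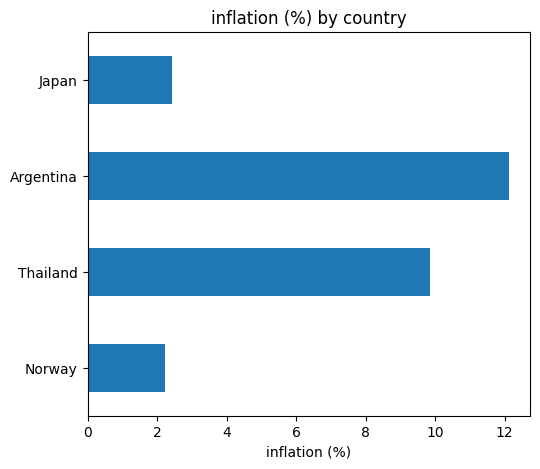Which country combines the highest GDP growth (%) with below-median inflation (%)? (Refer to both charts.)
Chart 2 median inflation (%) ≈ 6; below-median countries: Norway, Japan. Among those, Norway has the highest GDP growth (%) (≈ 5).

Norway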